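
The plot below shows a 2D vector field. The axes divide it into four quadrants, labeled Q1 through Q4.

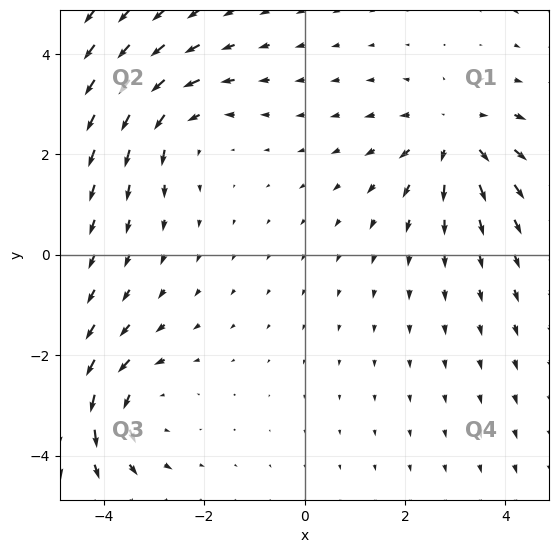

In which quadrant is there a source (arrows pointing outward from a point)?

Q1

The source sits at approximately (3.0, 2.4), which lies in quadrant Q1. The divergence there is about +3, positive as expected for a source.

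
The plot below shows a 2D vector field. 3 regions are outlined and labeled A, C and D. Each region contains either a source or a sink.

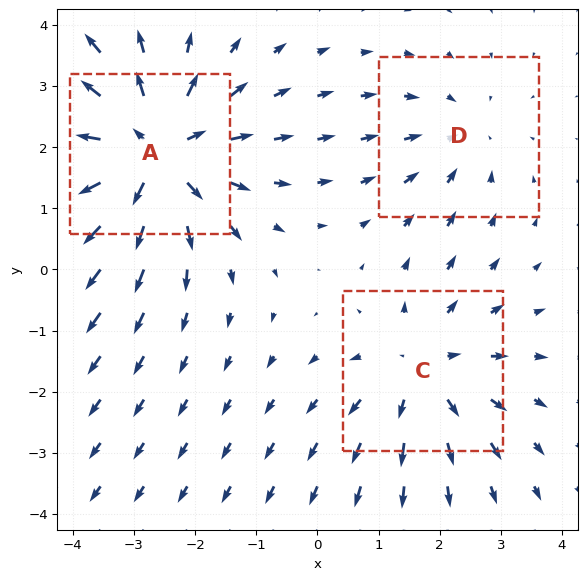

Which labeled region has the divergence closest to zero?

D

Divergence at each region's feature centre — A: about +4, C: about +3, D: about -2. Region D is closest to zero.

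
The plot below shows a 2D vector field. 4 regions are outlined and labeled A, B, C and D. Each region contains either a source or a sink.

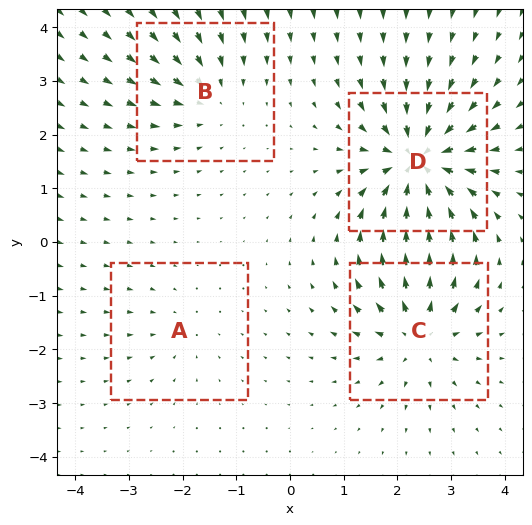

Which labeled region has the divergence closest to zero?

A

Divergence at each region's feature centre — A: about -2, B: about -4, C: about +5, D: about -7. Region A is closest to zero.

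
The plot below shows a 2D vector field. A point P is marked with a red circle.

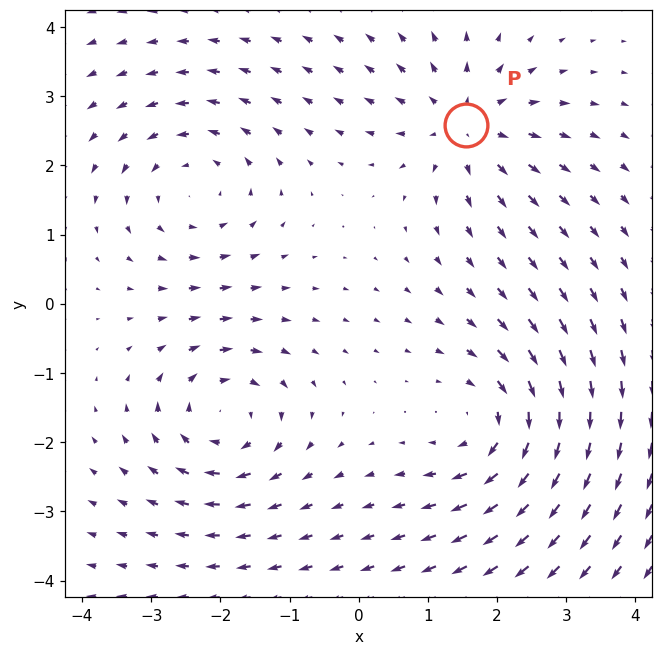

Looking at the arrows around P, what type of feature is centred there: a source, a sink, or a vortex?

At P (1.5, 2.6) the arrows spread outward. Divergence about +4, curl ≈0 — positive divergence with near-zero curl is a source.

source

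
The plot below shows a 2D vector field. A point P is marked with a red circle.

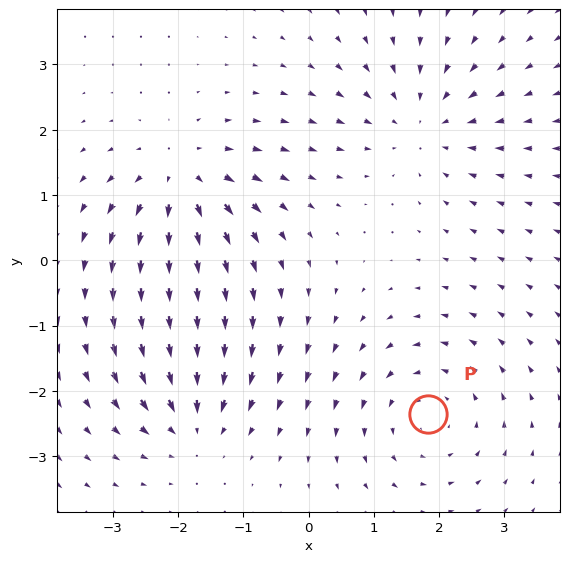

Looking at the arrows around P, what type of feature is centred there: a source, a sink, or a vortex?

At P (1.8, -2.4) the arrows circulate counterclockwise. Divergence ≈0, curl about +4 — near-zero divergence with nonzero curl is a vortex.

vortex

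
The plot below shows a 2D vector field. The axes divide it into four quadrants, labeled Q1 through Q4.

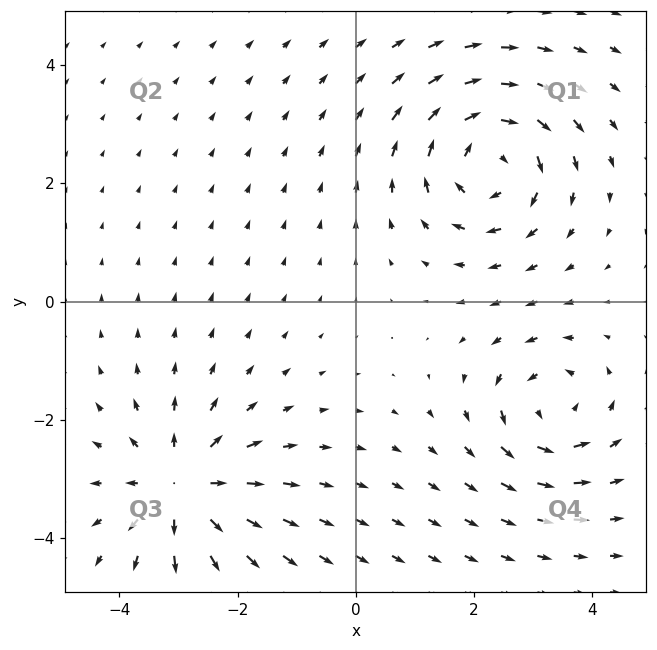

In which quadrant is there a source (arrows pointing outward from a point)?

Q3

The source sits at approximately (-2.9, -3.2), which lies in quadrant Q3. The divergence there is about +5, positive as expected for a source.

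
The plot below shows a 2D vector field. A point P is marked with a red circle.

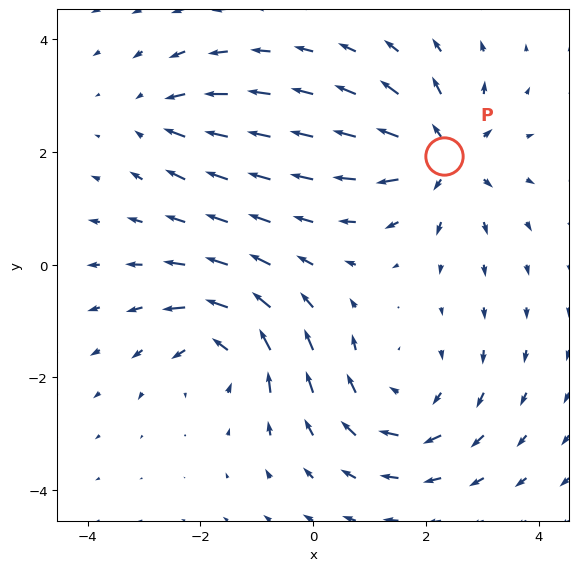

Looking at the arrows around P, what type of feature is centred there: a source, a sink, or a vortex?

source

At P (2.3, 1.9) the arrows spread outward. Divergence about +6, curl ≈0 — positive divergence with near-zero curl is a source.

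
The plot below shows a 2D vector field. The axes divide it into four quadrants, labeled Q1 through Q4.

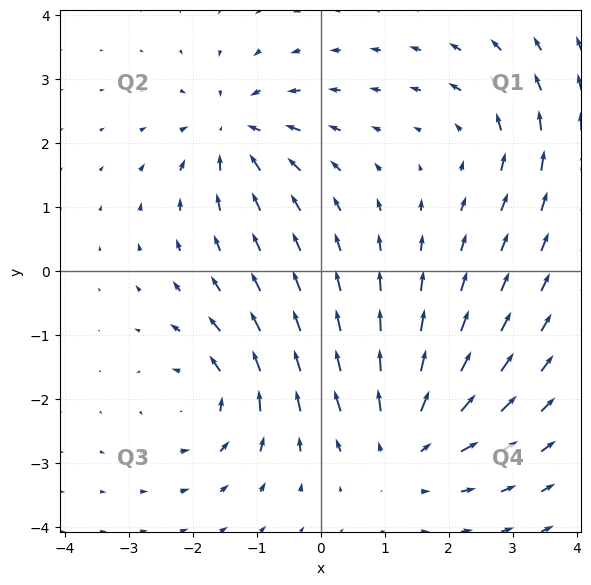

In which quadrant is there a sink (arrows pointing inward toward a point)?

The sink sits at approximately (-1.3, 2.2), which lies in quadrant Q2. The divergence there is about -5, negative as expected for a sink.

Q2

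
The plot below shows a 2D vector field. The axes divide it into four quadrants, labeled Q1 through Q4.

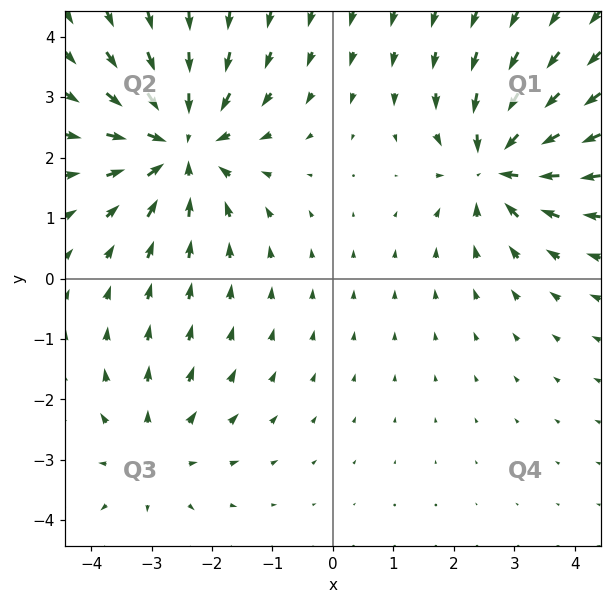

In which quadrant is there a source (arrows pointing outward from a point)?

The source sits at approximately (-3.0, -2.9), which lies in quadrant Q3. The divergence there is about +2, positive as expected for a source.

Q3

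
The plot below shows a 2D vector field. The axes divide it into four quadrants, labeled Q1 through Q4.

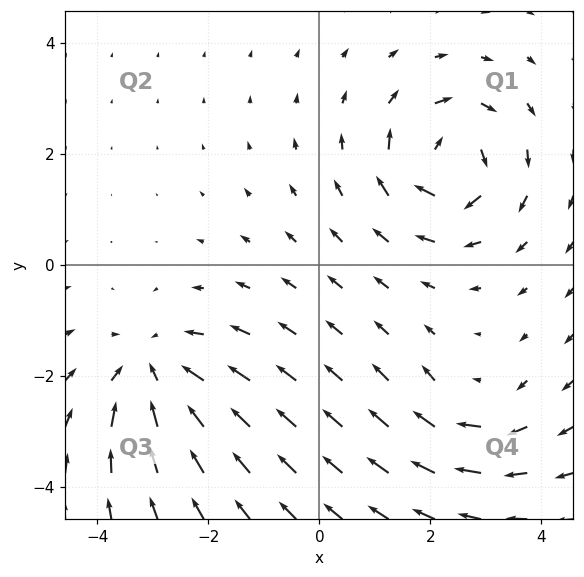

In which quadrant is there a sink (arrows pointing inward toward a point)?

The sink sits at approximately (-3.0, -1.9), which lies in quadrant Q3. The divergence there is about -4, negative as expected for a sink.

Q3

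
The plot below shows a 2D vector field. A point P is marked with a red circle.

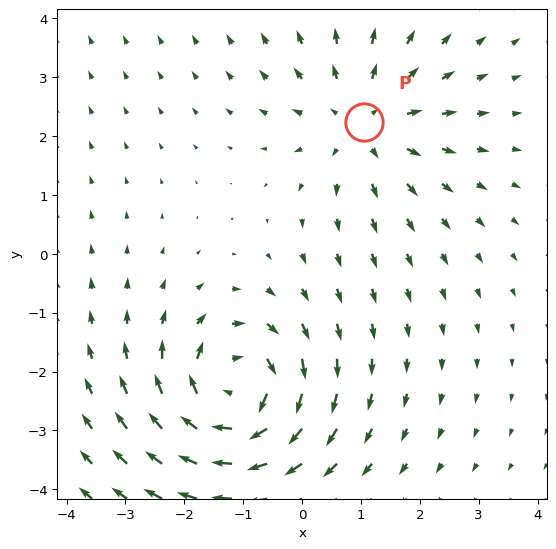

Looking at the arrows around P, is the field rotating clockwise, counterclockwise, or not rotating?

Near P at (1.0, 2.2) the arrows show no circulation. The curl there is ≈0.

not rotating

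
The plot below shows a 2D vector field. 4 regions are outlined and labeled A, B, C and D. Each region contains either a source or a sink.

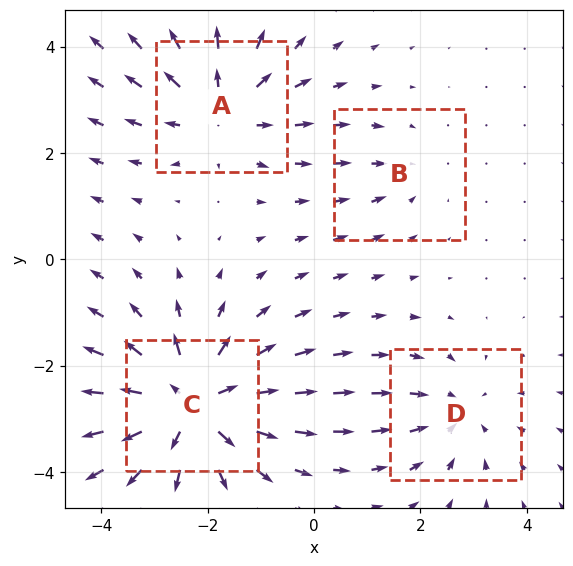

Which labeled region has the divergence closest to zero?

B

Divergence at each region's feature centre — A: about +4, B: about -2, C: about +6, D: about -3. Region B is closest to zero.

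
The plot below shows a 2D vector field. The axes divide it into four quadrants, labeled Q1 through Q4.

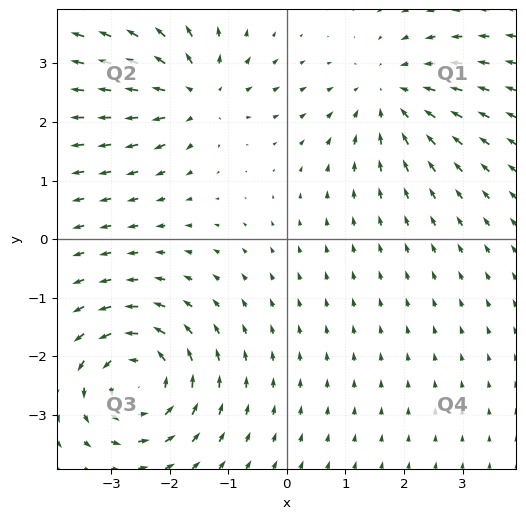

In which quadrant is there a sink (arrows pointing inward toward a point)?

The sink sits at approximately (1.7, 2.5), which lies in quadrant Q1. The divergence there is about -3, negative as expected for a sink.

Q1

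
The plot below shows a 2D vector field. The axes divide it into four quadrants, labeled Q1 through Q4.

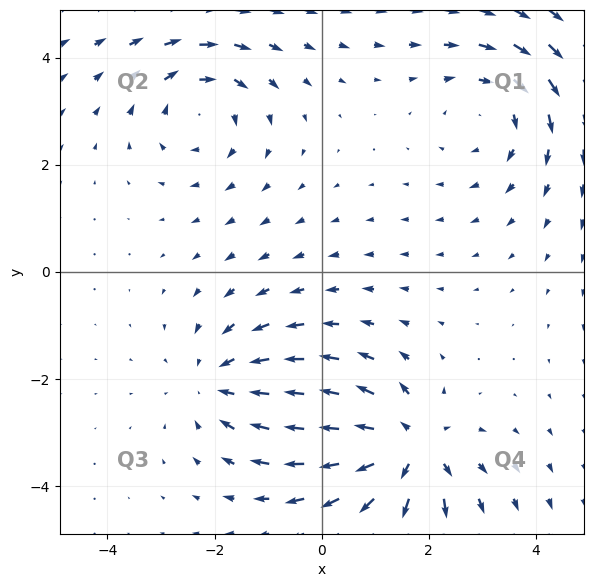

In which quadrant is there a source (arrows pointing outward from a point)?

The source sits at approximately (1.6, -3.3), which lies in quadrant Q4. The divergence there is about +6, positive as expected for a source.

Q4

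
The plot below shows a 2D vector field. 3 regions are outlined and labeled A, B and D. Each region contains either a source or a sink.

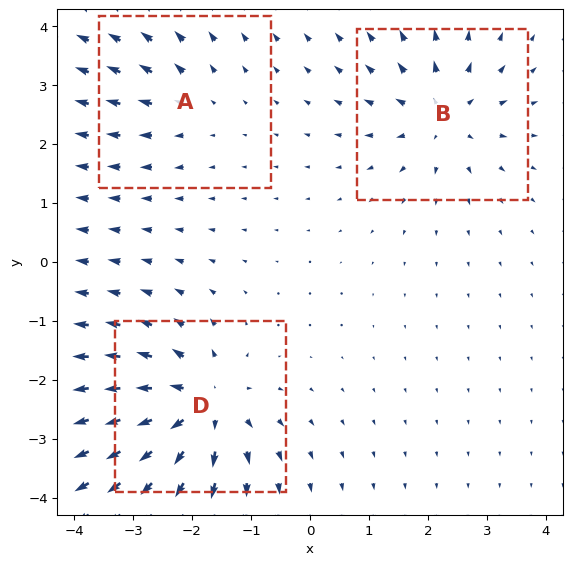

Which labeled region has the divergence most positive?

Divergence at each region's feature centre — A: about +2, B: about +4, D: about +5. Region D is most positive.

D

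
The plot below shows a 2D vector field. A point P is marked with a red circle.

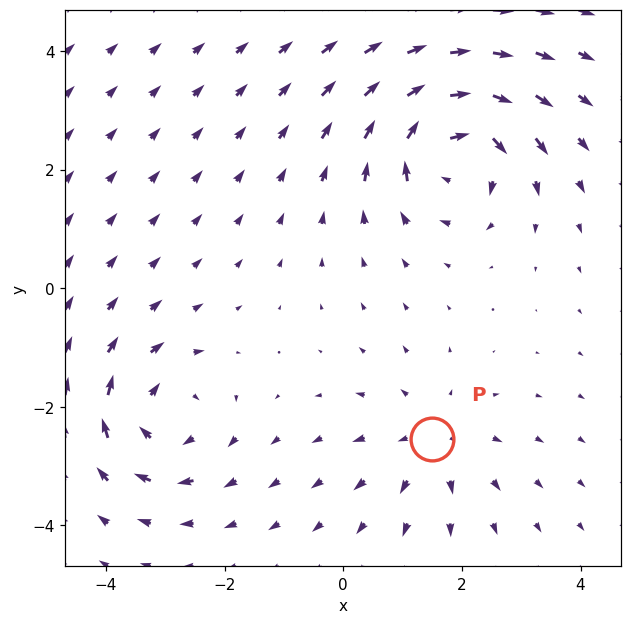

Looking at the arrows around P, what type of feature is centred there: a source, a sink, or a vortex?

At P (1.5, -2.5) the arrows spread outward. Divergence about +3, curl ≈0 — positive divergence with near-zero curl is a source.

source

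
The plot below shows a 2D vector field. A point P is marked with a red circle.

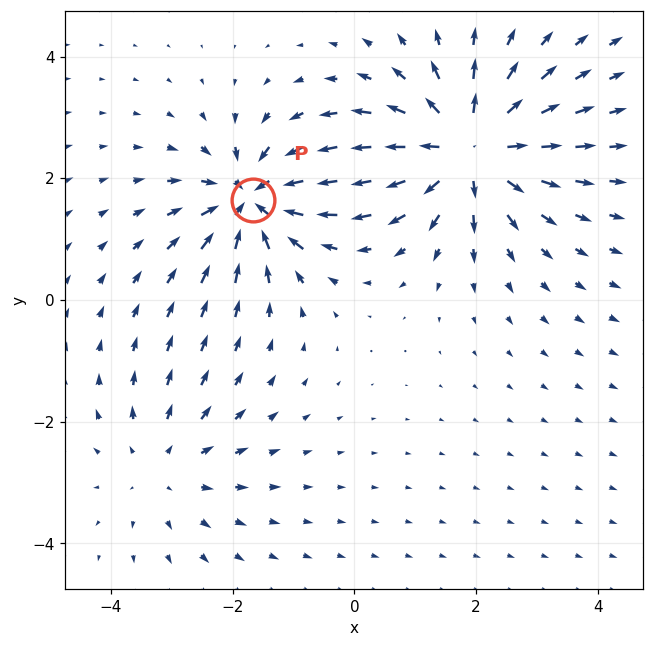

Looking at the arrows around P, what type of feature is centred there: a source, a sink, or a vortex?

At P (-1.7, 1.6) the arrows converge inward. Divergence about -5, curl ≈0 — negative divergence with near-zero curl is a sink.

sink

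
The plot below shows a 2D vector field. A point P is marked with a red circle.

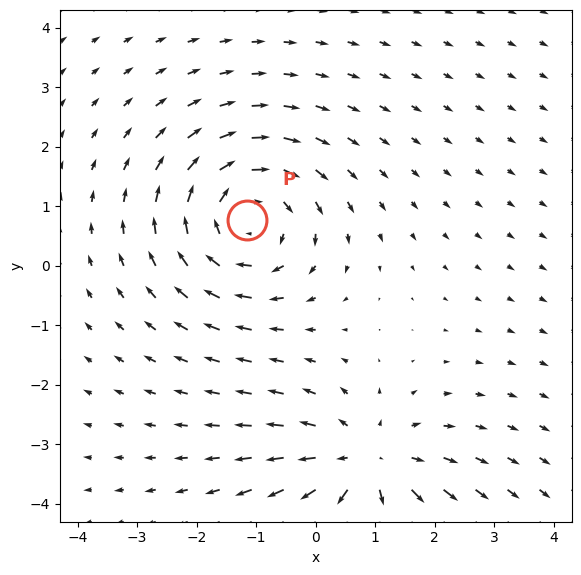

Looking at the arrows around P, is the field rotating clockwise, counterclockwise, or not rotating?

Near P at (-1.2, 0.8) the arrows circulate clockwise. The curl (z-component) there is about -3; negative curl means clockwise rotation.

clockwise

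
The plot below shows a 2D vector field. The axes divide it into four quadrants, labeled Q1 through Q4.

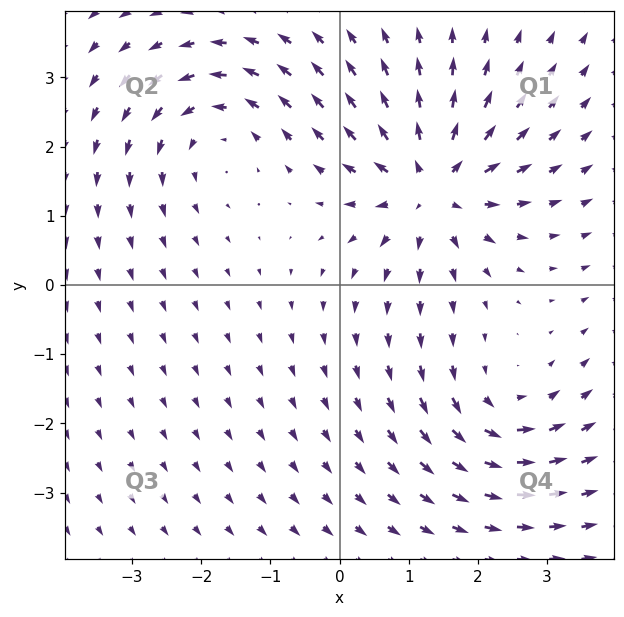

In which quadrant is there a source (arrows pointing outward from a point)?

Q1

The source sits at approximately (1.3, 1.4), which lies in quadrant Q1. The divergence there is about +5, positive as expected for a source.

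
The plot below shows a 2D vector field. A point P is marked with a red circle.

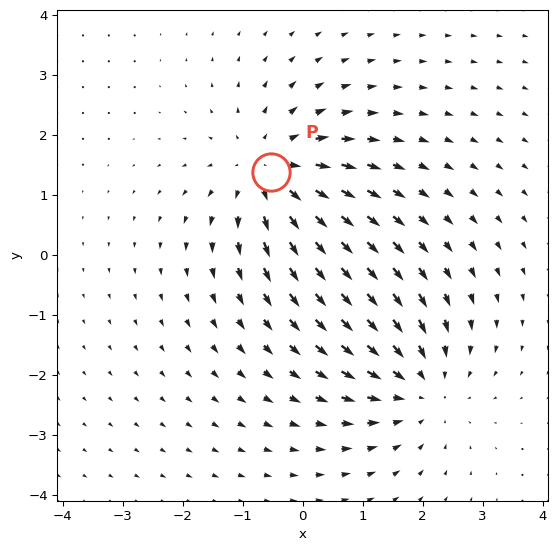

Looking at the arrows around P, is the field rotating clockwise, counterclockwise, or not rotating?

Near P at (-0.5, 1.4) the arrows show no circulation. The curl there is ≈0.

not rotating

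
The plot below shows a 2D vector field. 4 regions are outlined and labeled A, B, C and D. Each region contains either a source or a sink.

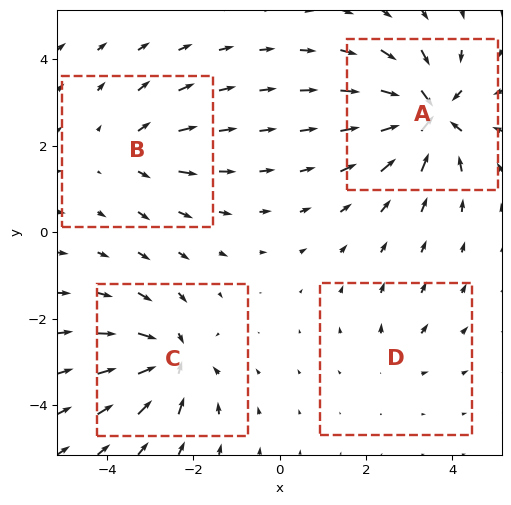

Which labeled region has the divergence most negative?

Divergence at each region's feature centre — A: about -8, B: about +4, C: about -6, D: about +2. Region A is most negative.

A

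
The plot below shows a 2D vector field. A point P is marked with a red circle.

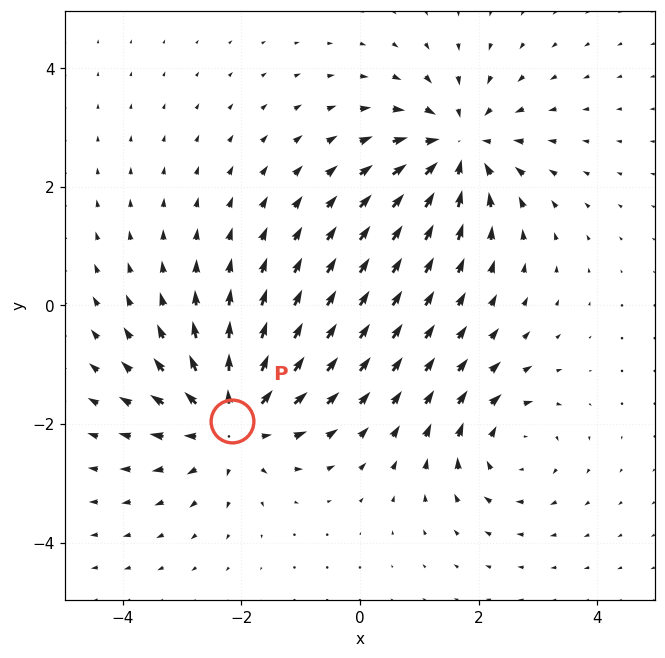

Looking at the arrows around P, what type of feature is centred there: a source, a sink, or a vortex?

source

At P (-2.2, -1.9) the arrows spread outward. Divergence about +5, curl ≈0 — positive divergence with near-zero curl is a source.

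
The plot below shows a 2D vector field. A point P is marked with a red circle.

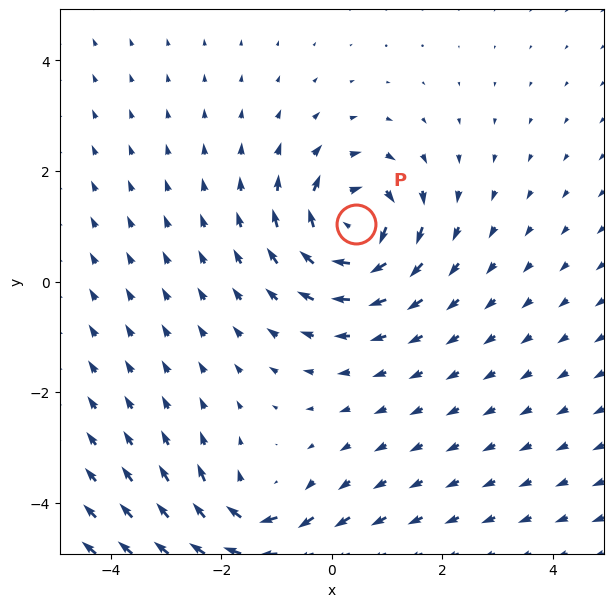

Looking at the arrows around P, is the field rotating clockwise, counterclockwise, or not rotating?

clockwise

Near P at (0.4, 1.0) the arrows circulate clockwise. The curl (z-component) there is about -5; negative curl means clockwise rotation.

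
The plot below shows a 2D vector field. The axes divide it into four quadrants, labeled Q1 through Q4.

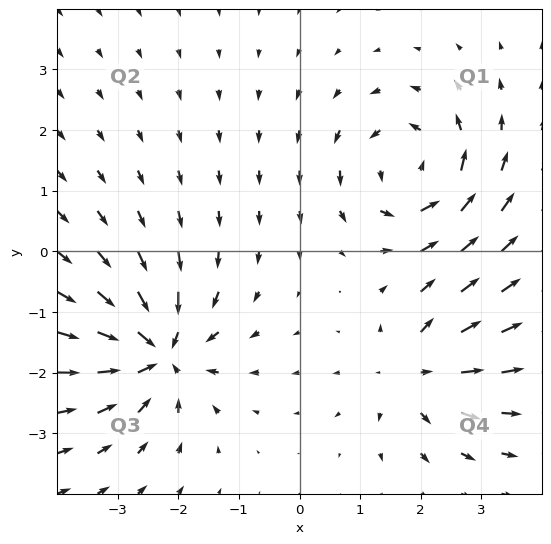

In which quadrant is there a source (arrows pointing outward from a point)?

The source sits at approximately (1.9, -2.0), which lies in quadrant Q4. The divergence there is about +3, positive as expected for a source.

Q4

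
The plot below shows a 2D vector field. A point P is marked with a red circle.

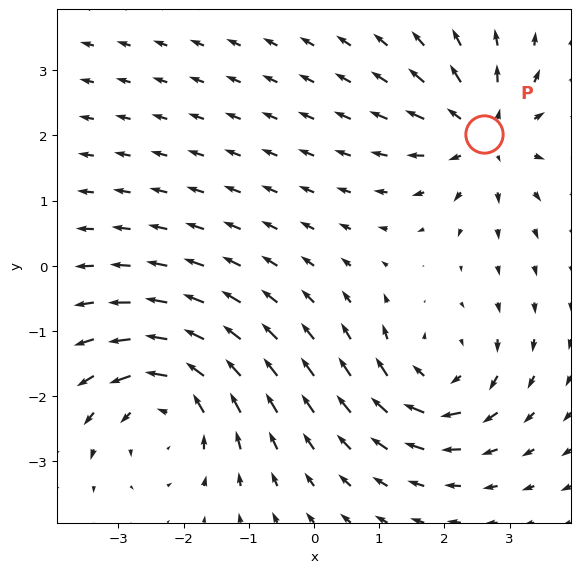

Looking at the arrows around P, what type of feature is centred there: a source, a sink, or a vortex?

At P (2.6, 2.0) the arrows spread outward. Divergence about +5, curl ≈0 — positive divergence with near-zero curl is a source.

source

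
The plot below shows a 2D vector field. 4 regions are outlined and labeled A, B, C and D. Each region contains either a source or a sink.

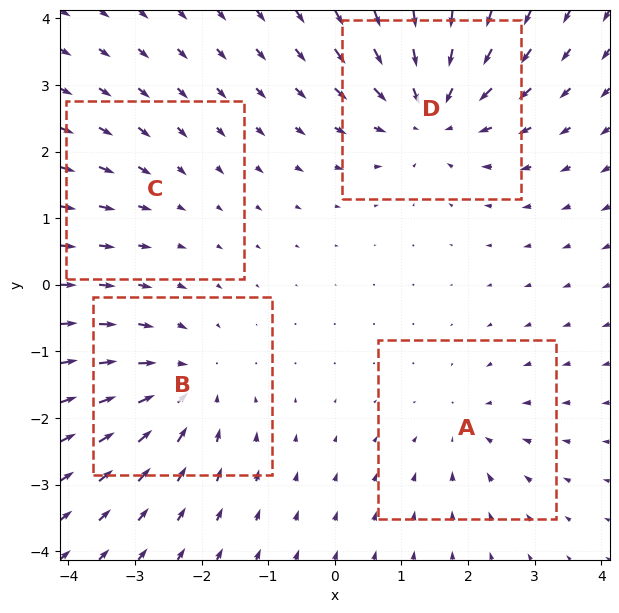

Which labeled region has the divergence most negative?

D

Divergence at each region's feature centre — A: about -3, B: about -5, C: about -2, D: about -6. Region D is most negative.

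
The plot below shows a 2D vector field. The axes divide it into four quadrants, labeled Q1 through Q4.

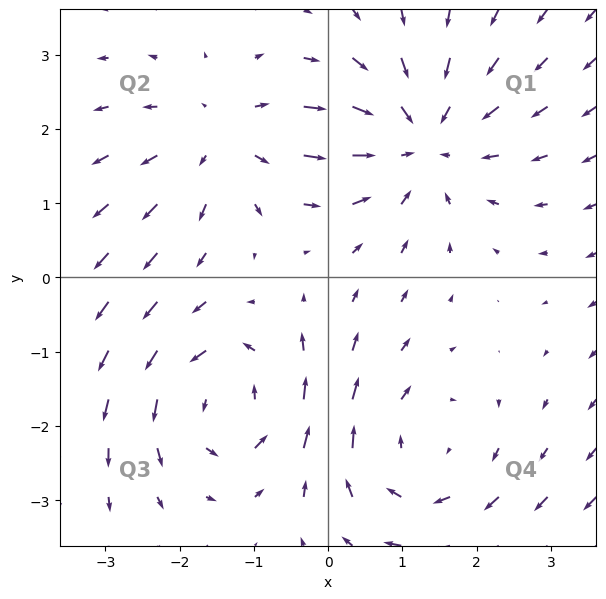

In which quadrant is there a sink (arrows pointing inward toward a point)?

Q1

The sink sits at approximately (1.2, 1.8), which lies in quadrant Q1. The divergence there is about -3, negative as expected for a sink.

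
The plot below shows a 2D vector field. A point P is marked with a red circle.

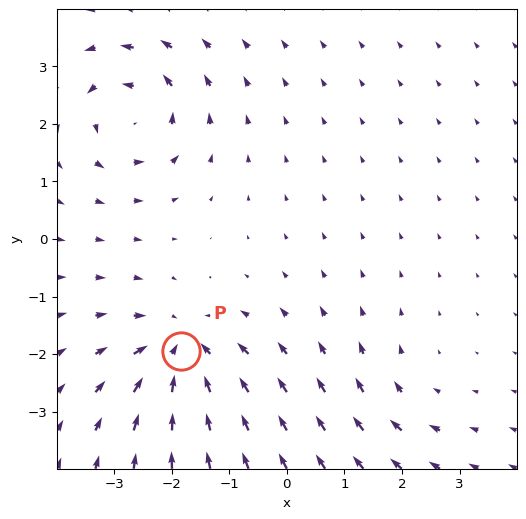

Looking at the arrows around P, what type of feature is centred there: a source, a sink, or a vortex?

sink

At P (-1.8, -1.9) the arrows converge inward. Divergence about -6, curl ≈0 — negative divergence with near-zero curl is a sink.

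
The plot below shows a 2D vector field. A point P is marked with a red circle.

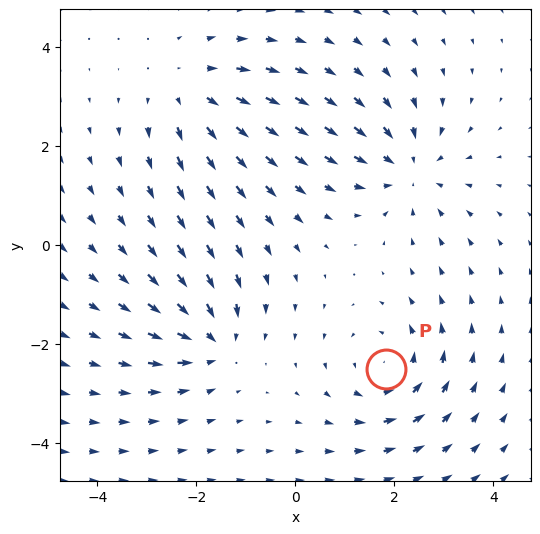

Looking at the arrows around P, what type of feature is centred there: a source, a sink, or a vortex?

At P (1.8, -2.5) the arrows circulate counterclockwise. Divergence ≈0, curl about +4 — near-zero divergence with nonzero curl is a vortex.

vortex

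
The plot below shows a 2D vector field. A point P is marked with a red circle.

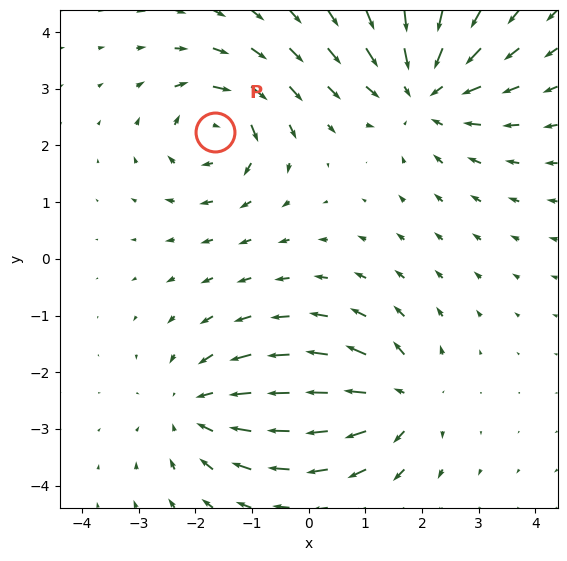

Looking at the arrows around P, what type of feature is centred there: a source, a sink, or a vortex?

vortex

At P (-1.7, 2.2) the arrows circulate clockwise. Divergence ≈0, curl about -5 — near-zero divergence with nonzero curl is a vortex.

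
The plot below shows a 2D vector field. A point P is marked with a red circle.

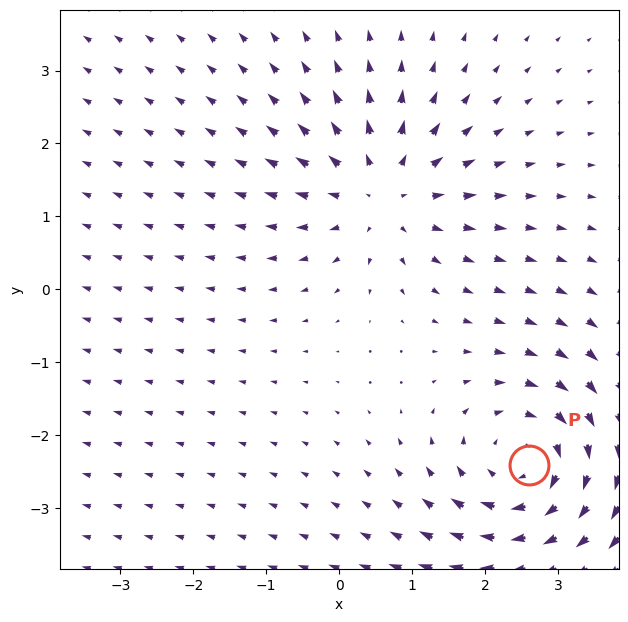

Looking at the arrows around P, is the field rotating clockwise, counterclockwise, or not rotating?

Near P at (2.6, -2.4) the arrows circulate clockwise. The curl (z-component) there is about -4; negative curl means clockwise rotation.

clockwise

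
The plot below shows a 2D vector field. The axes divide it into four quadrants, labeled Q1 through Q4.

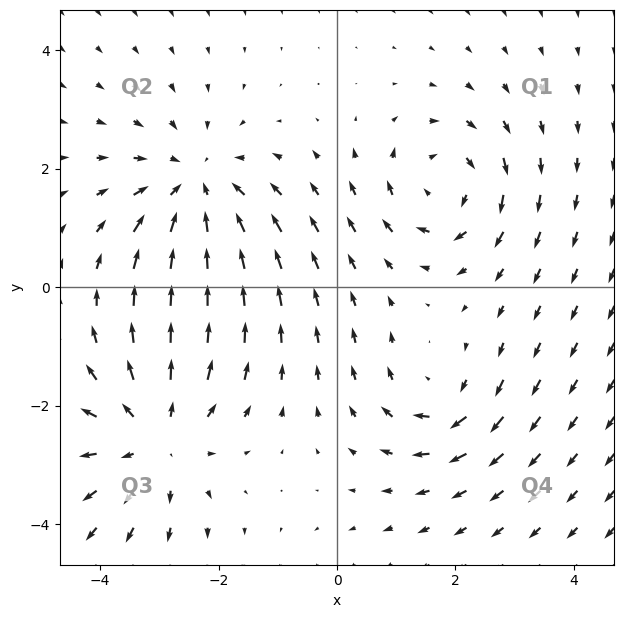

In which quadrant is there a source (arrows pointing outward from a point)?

Q3

The source sits at approximately (-3.1, -2.5), which lies in quadrant Q3. The divergence there is about +4, positive as expected for a source.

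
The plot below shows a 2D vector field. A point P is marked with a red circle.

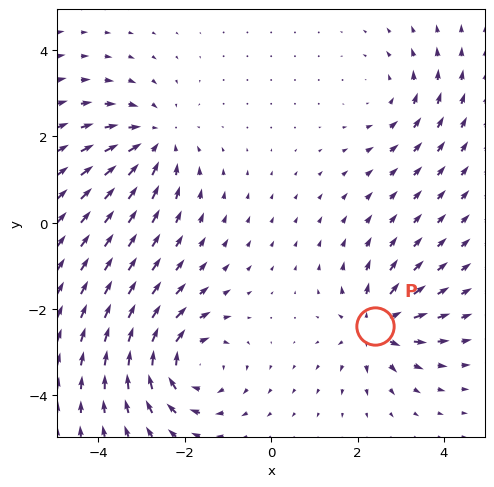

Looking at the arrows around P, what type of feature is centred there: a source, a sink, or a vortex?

At P (2.4, -2.4) the arrows spread outward. Divergence about +5, curl ≈0 — positive divergence with near-zero curl is a source.

source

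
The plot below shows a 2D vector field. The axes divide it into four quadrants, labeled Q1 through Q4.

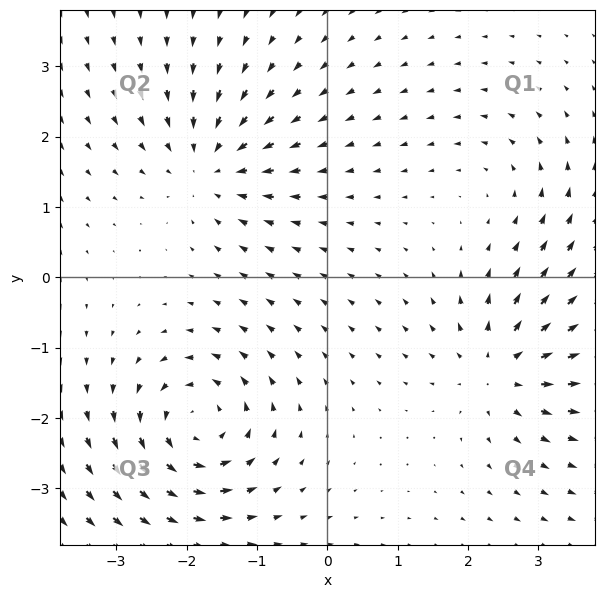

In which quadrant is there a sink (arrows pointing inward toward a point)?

The sink sits at approximately (-1.7, 1.6), which lies in quadrant Q2. The divergence there is about -5, negative as expected for a sink.

Q2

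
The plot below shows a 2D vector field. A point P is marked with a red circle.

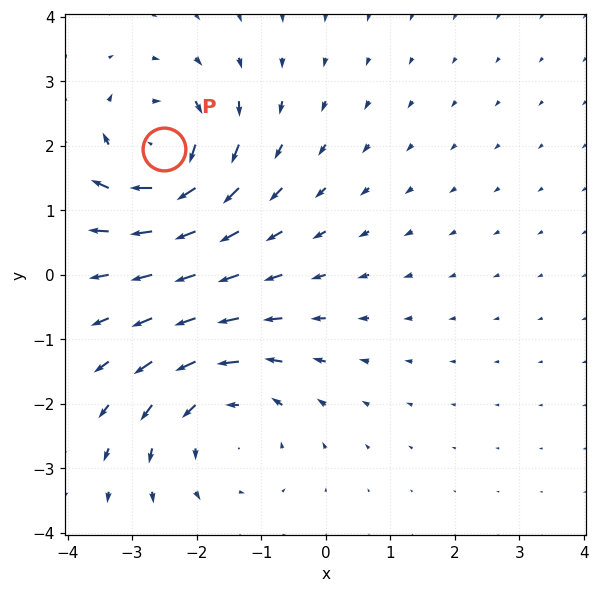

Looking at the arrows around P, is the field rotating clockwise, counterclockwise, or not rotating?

Near P at (-2.5, 1.9) the arrows circulate clockwise. The curl (z-component) there is about -6; negative curl means clockwise rotation.

clockwise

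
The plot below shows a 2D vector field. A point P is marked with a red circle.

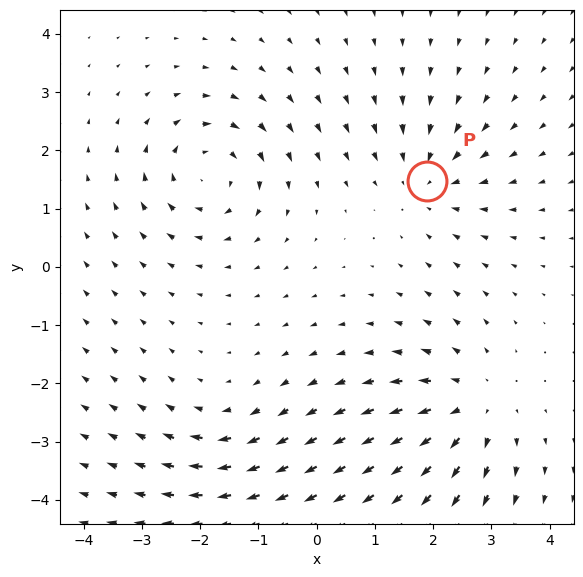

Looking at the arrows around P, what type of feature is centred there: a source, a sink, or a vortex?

sink

At P (1.9, 1.5) the arrows converge inward. Divergence about -4, curl ≈0 — negative divergence with near-zero curl is a sink.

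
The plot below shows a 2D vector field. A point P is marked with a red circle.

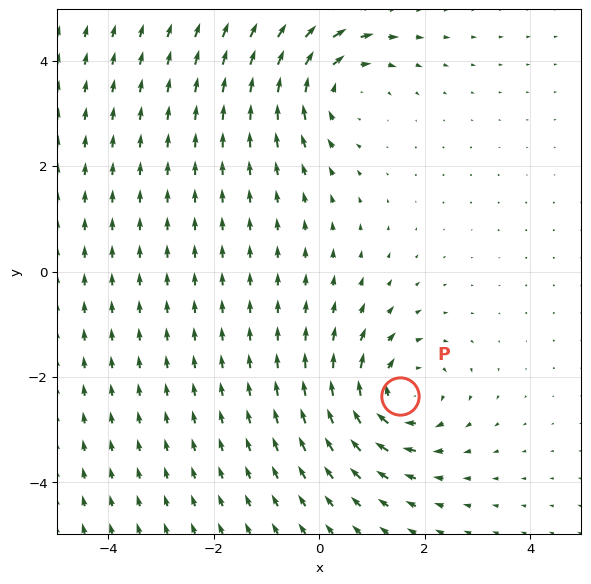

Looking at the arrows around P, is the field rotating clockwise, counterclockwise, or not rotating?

Near P at (1.5, -2.4) the arrows circulate clockwise. The curl (z-component) there is about -4; negative curl means clockwise rotation.

clockwise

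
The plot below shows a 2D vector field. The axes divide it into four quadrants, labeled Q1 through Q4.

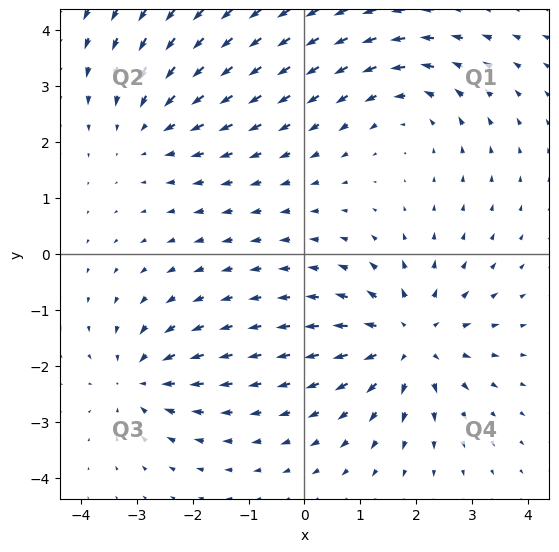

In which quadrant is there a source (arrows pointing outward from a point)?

The source sits at approximately (1.9, -1.5), which lies in quadrant Q4. The divergence there is about +5, positive as expected for a source.

Q4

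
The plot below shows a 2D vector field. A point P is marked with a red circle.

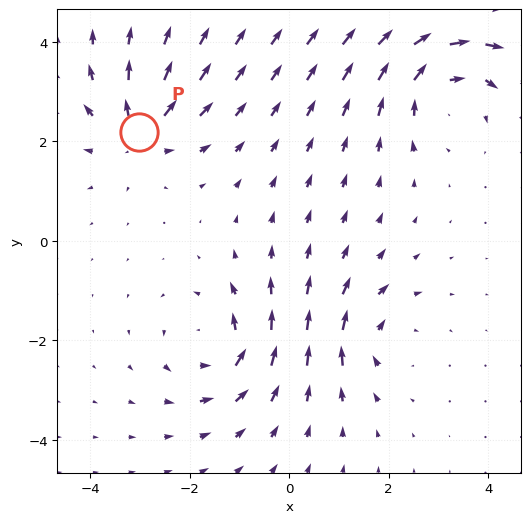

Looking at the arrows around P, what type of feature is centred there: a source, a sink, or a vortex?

At P (-3.0, 2.2) the arrows spread outward. Divergence about +5, curl ≈0 — positive divergence with near-zero curl is a source.

source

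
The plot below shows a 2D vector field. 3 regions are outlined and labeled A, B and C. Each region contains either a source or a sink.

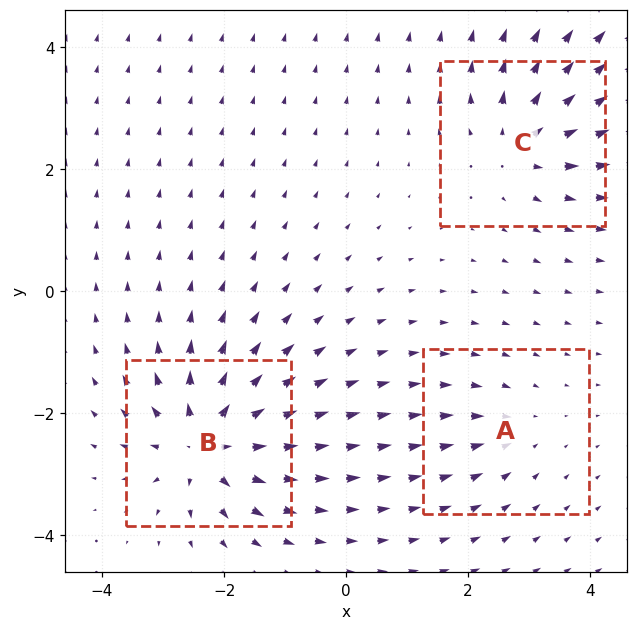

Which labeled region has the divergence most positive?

Divergence at each region's feature centre — A: about -2, B: about +6, C: about +4. Region B is most positive.

B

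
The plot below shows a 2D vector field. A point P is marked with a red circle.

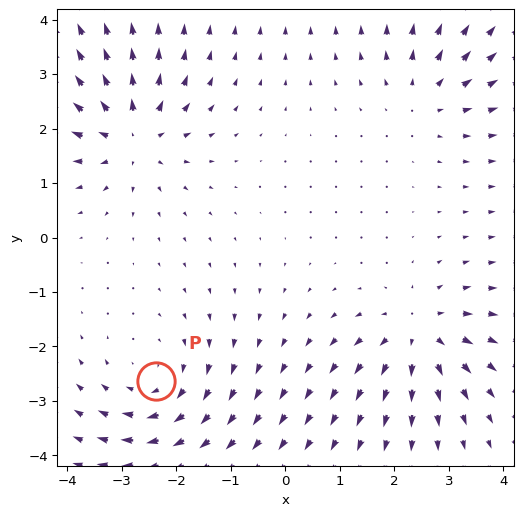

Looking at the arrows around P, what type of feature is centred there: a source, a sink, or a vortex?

At P (-2.4, -2.6) the arrows circulate clockwise. Divergence ≈0, curl about -3 — near-zero divergence with nonzero curl is a vortex.

vortex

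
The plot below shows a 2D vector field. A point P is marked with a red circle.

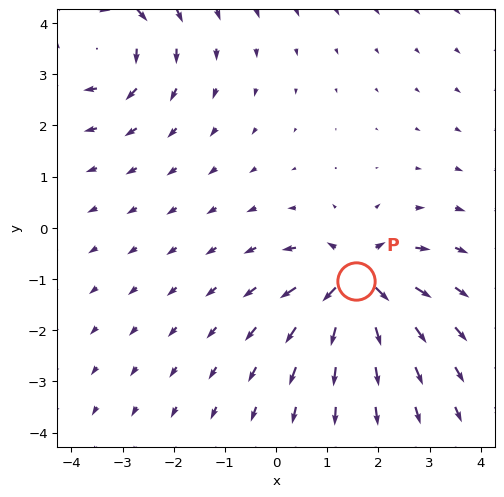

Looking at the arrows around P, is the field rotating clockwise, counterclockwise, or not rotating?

not rotating

Near P at (1.6, -1.0) the arrows show no circulation. The curl there is ≈0.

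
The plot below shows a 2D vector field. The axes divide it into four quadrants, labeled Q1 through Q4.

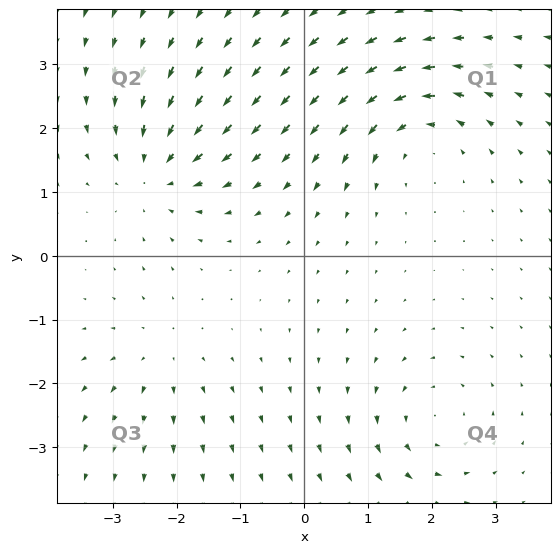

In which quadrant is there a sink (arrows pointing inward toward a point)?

The sink sits at approximately (-2.3, 1.3), which lies in quadrant Q2. The divergence there is about -5, negative as expected for a sink.

Q2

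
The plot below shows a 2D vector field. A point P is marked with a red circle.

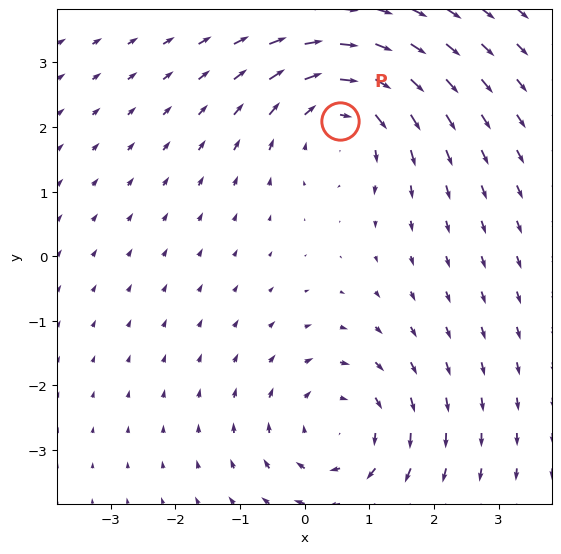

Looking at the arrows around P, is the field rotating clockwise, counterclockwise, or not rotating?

clockwise

Near P at (0.5, 2.1) the arrows circulate clockwise. The curl (z-component) there is about -3; negative curl means clockwise rotation.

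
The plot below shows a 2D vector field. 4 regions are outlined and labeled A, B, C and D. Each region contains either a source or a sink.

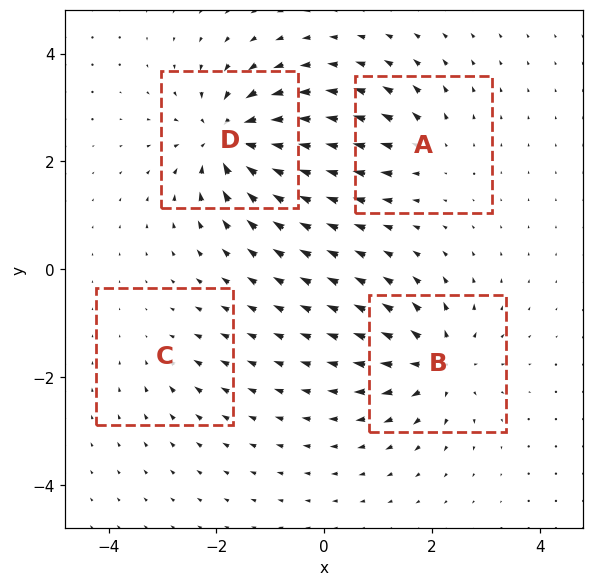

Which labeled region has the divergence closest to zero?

Divergence at each region's feature centre — A: about +4, B: about +7, C: about -2, D: about -8. Region C is closest to zero.

C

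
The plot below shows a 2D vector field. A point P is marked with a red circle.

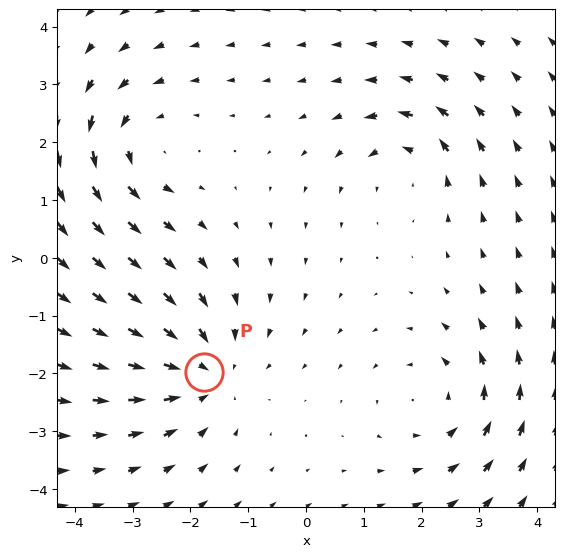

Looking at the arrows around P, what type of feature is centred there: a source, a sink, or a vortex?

sink

At P (-1.8, -2.0) the arrows converge inward. Divergence about -4, curl ≈0 — negative divergence with near-zero curl is a sink.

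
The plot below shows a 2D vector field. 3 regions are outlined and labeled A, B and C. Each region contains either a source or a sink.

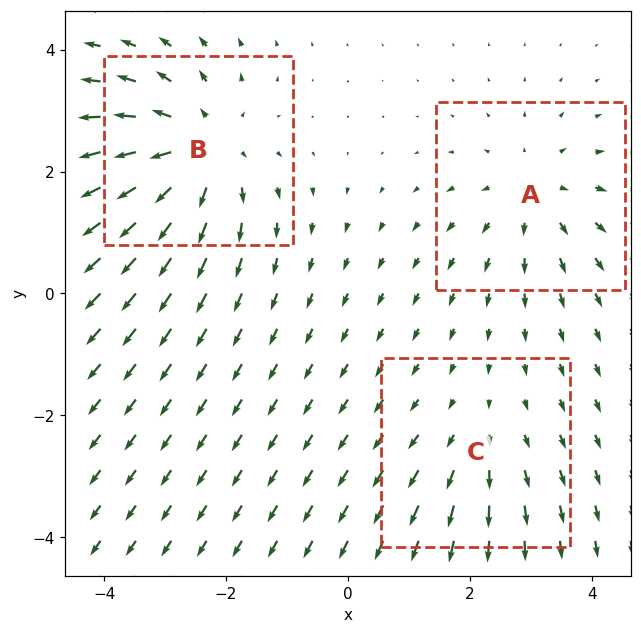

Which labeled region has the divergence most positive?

Divergence at each region's feature centre — A: about +3, B: about +4, C: about +2. Region B is most positive.

B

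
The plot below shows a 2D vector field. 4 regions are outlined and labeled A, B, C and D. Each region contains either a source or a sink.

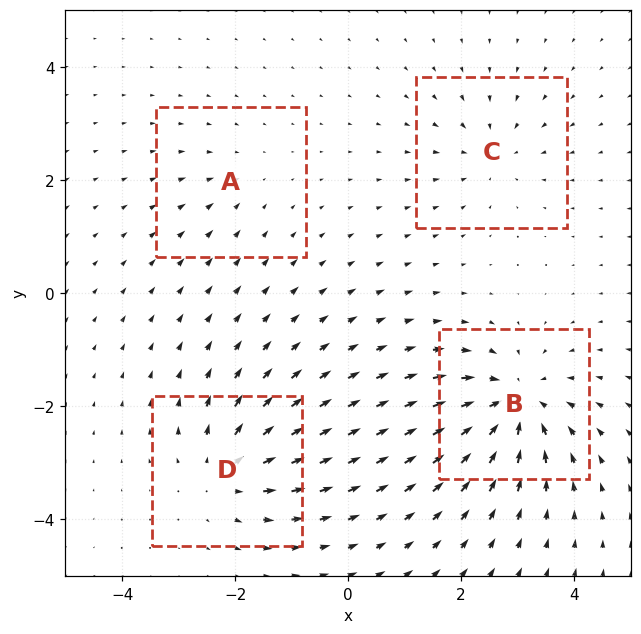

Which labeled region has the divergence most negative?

Divergence at each region's feature centre — A: about -2, B: about -7, C: about -4, D: about +5. Region B is most negative.

B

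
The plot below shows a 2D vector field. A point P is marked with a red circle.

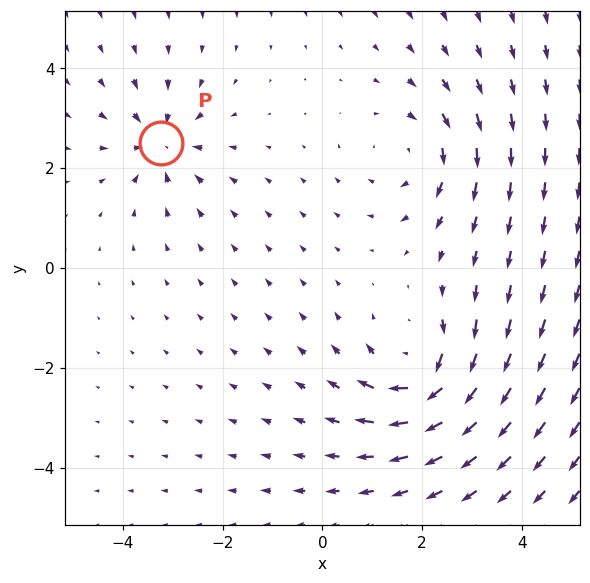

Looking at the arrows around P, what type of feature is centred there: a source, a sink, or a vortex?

sink

At P (-3.2, 2.5) the arrows converge inward. Divergence about -4, curl ≈0 — negative divergence with near-zero curl is a sink.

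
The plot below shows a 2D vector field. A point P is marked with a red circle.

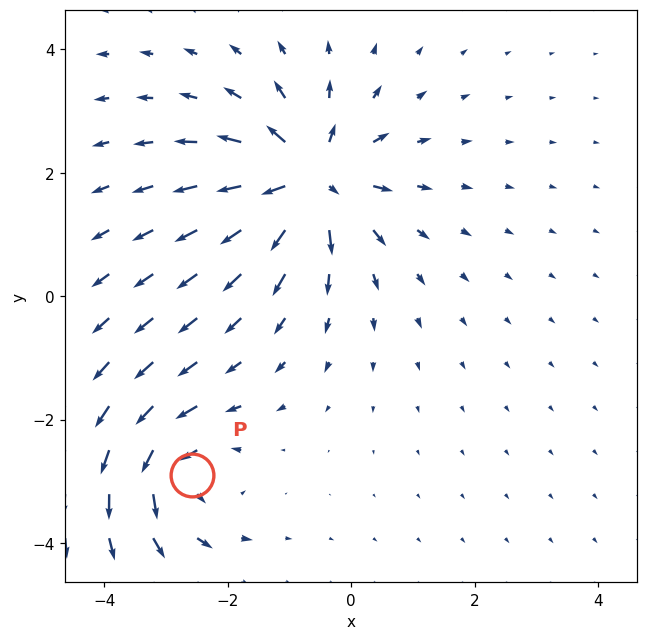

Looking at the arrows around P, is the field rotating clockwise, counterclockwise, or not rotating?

counterclockwise

Near P at (-2.6, -2.9) the arrows circulate counterclockwise. The curl (z-component) there is about +5; positive curl means counterclockwise rotation.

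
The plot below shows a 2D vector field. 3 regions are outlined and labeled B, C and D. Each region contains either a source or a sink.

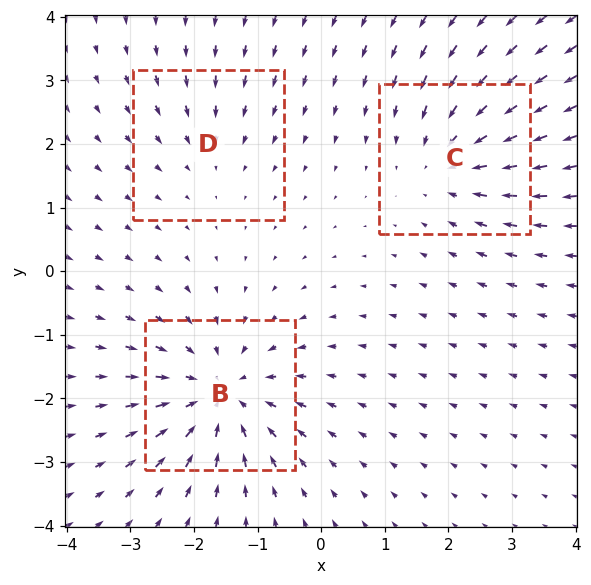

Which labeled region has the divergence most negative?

B

Divergence at each region's feature centre — B: about -5, C: about -3, D: about -2. Region B is most negative.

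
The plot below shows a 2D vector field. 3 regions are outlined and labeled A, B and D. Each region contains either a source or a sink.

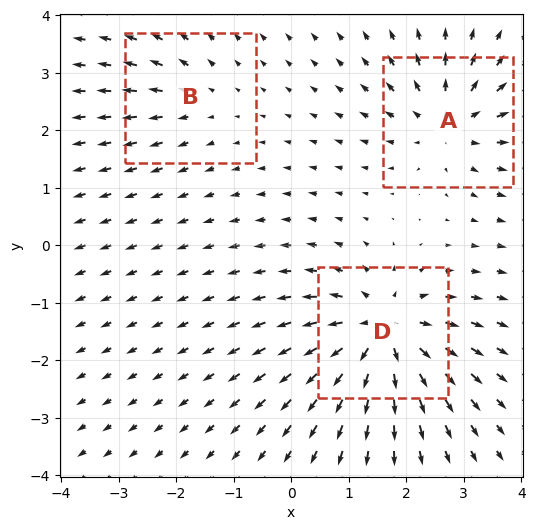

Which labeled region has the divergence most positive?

D

Divergence at each region's feature centre — A: about +4, B: about +2, D: about +6. Region D is most positive.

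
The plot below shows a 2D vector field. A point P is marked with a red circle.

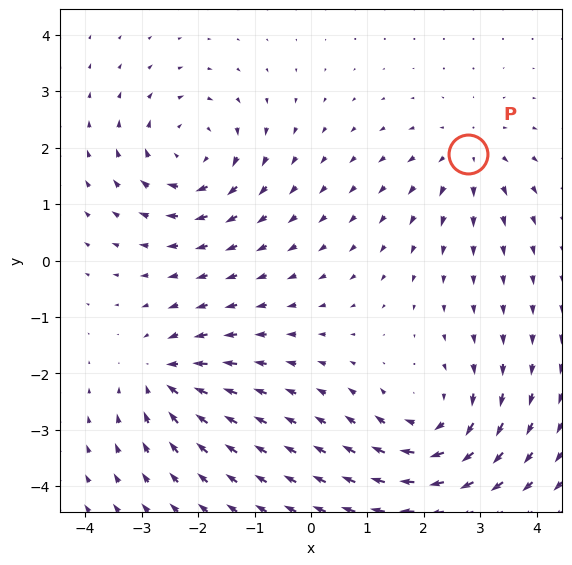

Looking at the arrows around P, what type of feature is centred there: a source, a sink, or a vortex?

At P (2.8, 1.9) the arrows spread outward. Divergence about +3, curl ≈0 — positive divergence with near-zero curl is a source.

source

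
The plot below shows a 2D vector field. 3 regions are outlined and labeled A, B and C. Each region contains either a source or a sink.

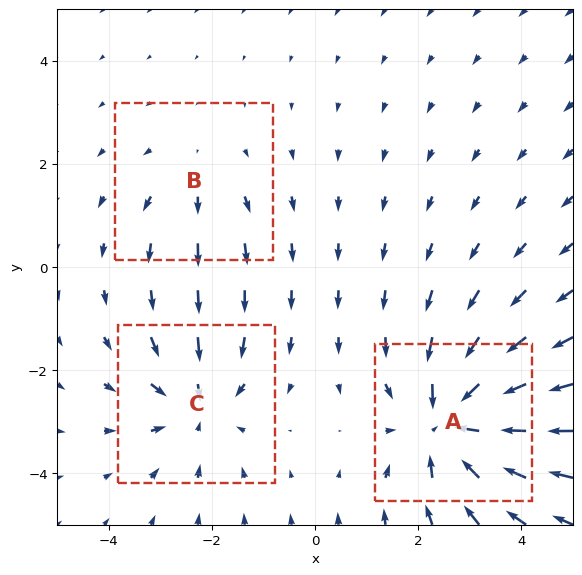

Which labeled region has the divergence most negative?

Divergence at each region's feature centre — A: about -5, B: about +2, C: about -3. Region A is most negative.

A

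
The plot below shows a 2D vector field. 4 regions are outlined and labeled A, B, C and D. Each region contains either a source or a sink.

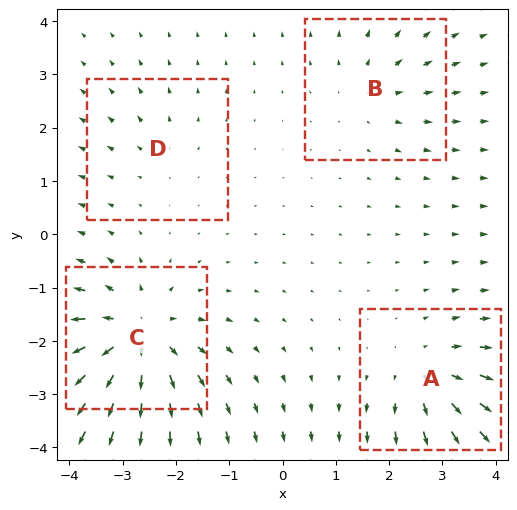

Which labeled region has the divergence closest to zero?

D

Divergence at each region's feature centre — A: about +5, B: about +3, C: about +7, D: about +2. Region D is closest to zero.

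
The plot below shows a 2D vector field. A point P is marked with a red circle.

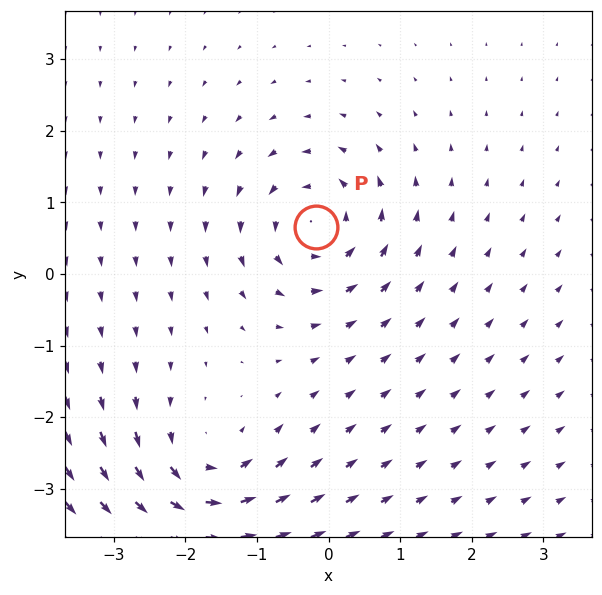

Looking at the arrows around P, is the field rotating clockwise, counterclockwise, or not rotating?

counterclockwise

Near P at (-0.2, 0.7) the arrows circulate counterclockwise. The curl (z-component) there is about +6; positive curl means counterclockwise rotation.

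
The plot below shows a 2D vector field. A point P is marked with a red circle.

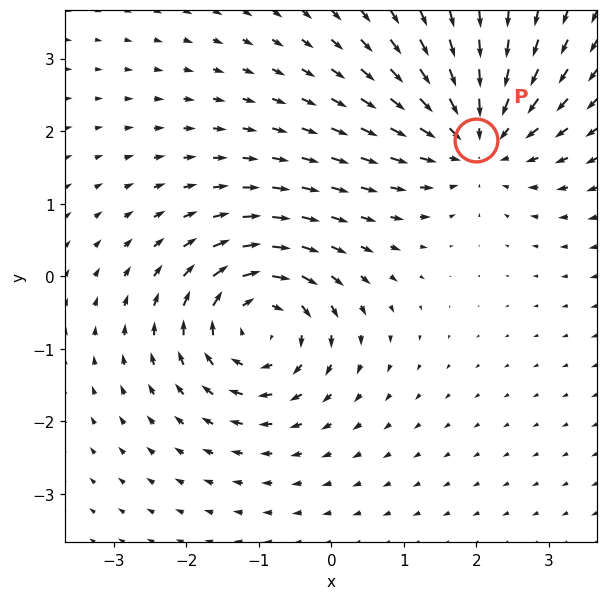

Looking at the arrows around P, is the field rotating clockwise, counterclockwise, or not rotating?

not rotating

Near P at (2.0, 1.9) the arrows show no circulation. The curl there is ≈0.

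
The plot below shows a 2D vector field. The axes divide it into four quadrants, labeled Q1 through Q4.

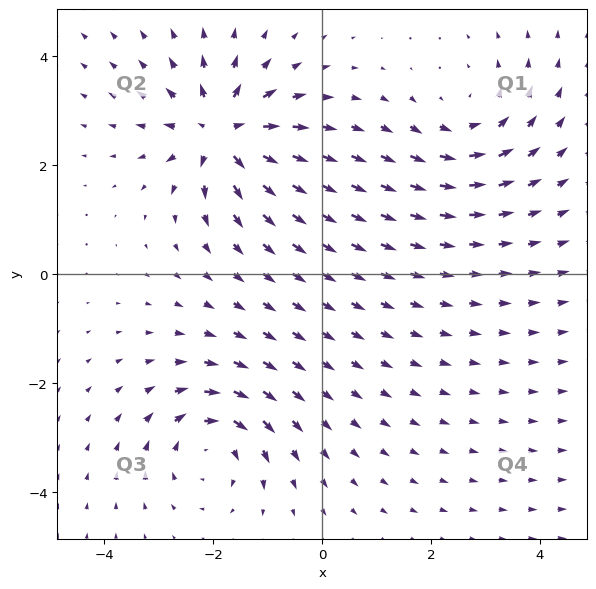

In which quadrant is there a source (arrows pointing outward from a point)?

Q2

The source sits at approximately (-1.8, 2.6), which lies in quadrant Q2. The divergence there is about +5, positive as expected for a source.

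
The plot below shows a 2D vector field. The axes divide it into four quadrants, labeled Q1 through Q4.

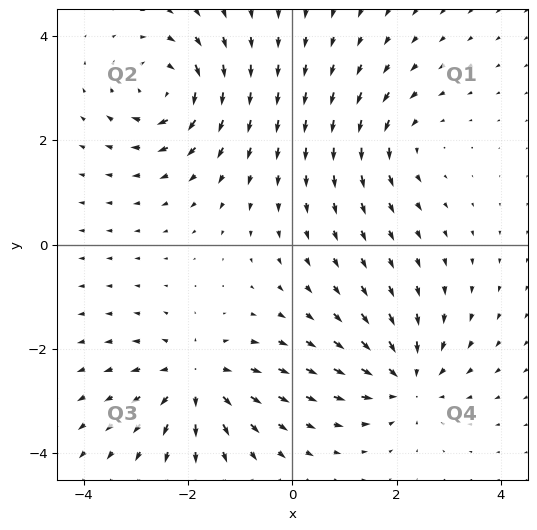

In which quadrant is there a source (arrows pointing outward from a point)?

Q3

The source sits at approximately (-1.9, -2.6), which lies in quadrant Q3. The divergence there is about +5, positive as expected for a source.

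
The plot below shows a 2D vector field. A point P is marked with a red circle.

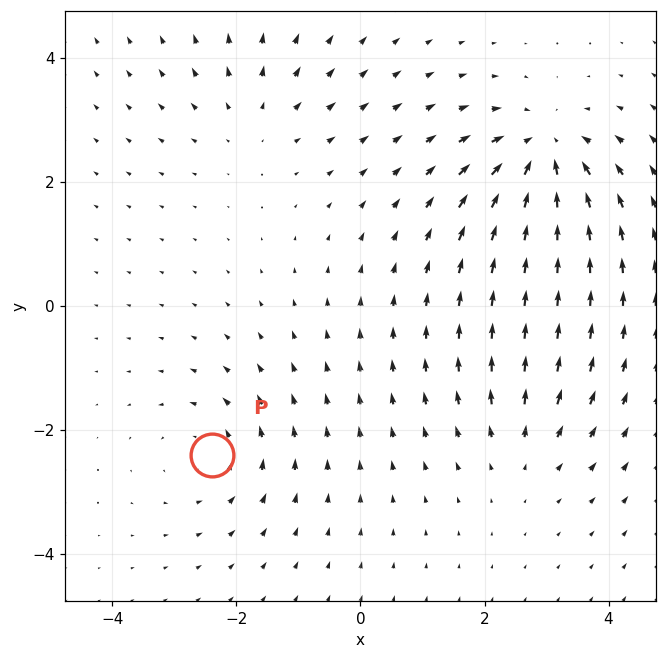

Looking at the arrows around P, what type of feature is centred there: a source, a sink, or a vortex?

At P (-2.4, -2.4) the arrows circulate counterclockwise. Divergence ≈0, curl about +3 — near-zero divergence with nonzero curl is a vortex.

vortex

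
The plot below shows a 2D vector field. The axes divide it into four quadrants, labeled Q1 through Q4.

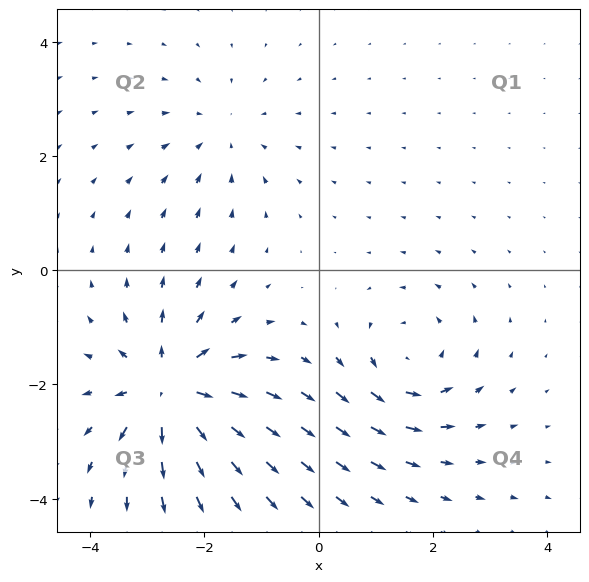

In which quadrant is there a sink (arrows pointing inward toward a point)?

The sink sits at approximately (-1.7, 2.4), which lies in quadrant Q2. The divergence there is about -2, negative as expected for a sink.

Q2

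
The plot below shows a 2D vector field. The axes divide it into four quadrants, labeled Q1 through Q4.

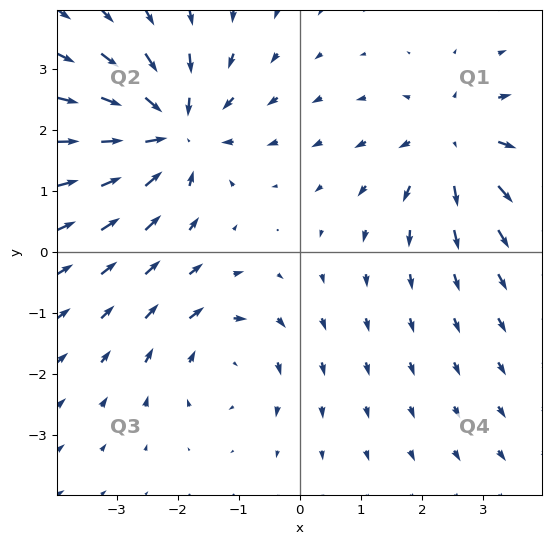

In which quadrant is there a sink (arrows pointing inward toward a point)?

Q2

The sink sits at approximately (-2.1, 2.0), which lies in quadrant Q2. The divergence there is about -6, negative as expected for a sink.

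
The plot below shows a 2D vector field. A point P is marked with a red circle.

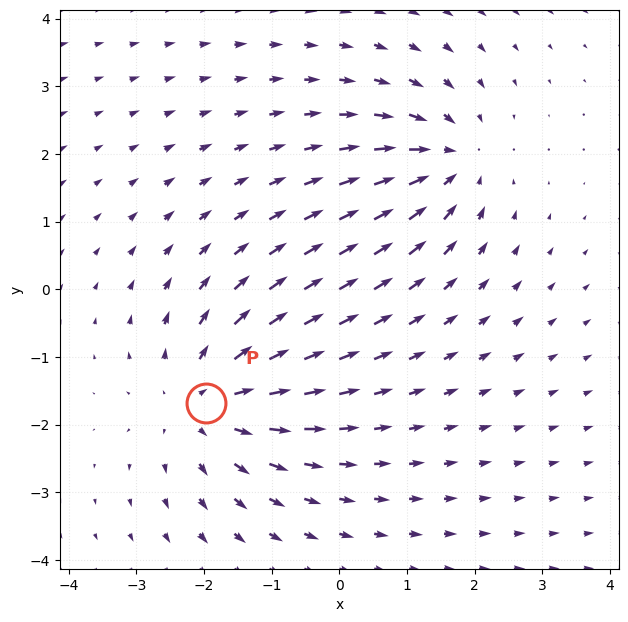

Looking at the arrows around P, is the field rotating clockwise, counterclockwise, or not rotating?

Near P at (-2.0, -1.7) the arrows show no circulation. The curl there is ≈0.

not rotating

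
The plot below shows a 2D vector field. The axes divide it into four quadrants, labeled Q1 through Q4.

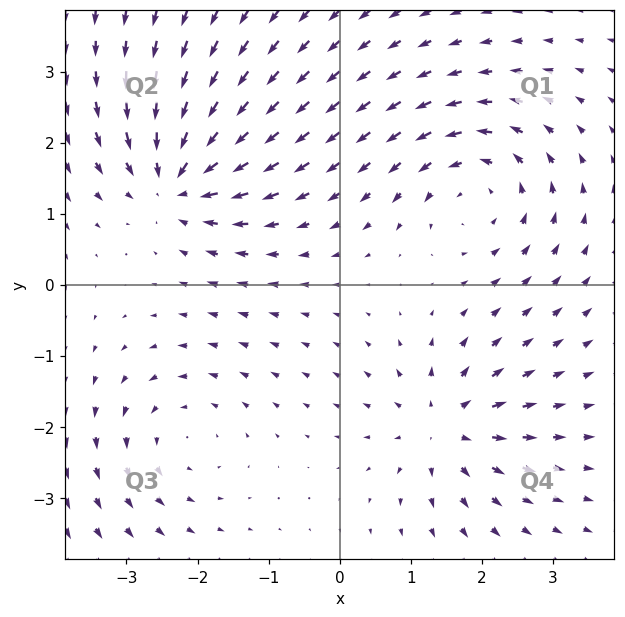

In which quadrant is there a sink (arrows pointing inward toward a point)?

The sink sits at approximately (-2.3, 1.5), which lies in quadrant Q2. The divergence there is about -7, negative as expected for a sink.

Q2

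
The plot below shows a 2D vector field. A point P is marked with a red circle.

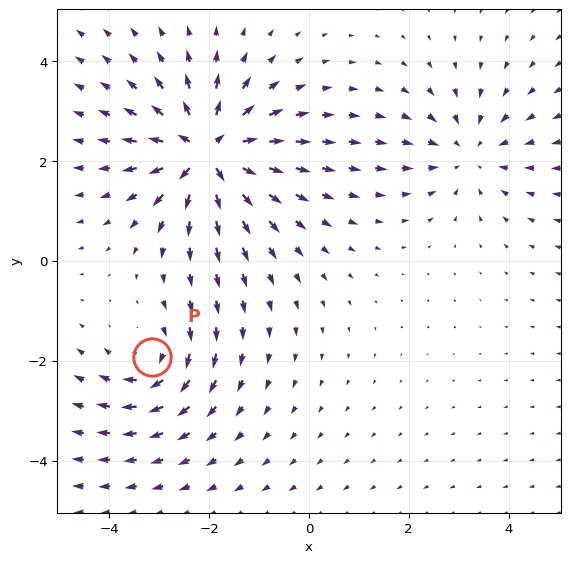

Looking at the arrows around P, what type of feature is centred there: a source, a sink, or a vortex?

At P (-3.1, -1.9) the arrows circulate clockwise. Divergence ≈0, curl about -4 — near-zero divergence with nonzero curl is a vortex.

vortex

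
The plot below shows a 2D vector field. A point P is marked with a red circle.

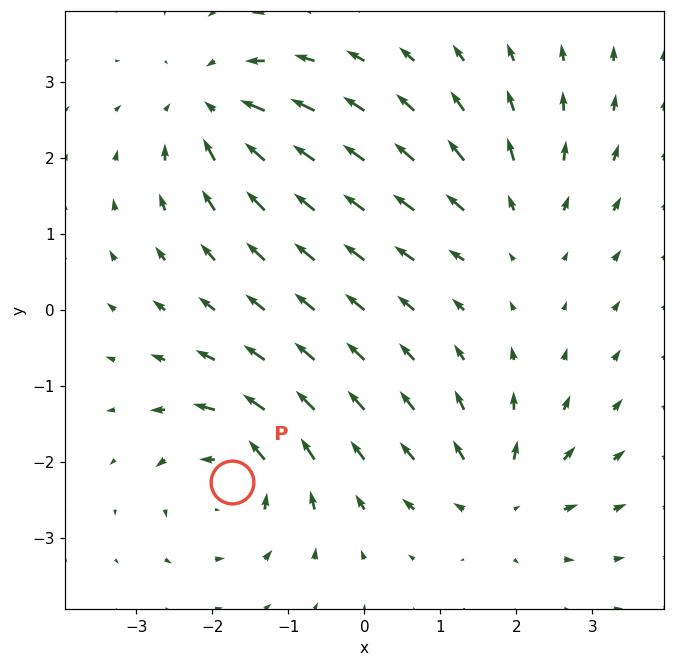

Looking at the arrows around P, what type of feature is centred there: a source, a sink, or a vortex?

At P (-1.7, -2.3) the arrows circulate counterclockwise. Divergence ≈0, curl about +6 — near-zero divergence with nonzero curl is a vortex.

vortex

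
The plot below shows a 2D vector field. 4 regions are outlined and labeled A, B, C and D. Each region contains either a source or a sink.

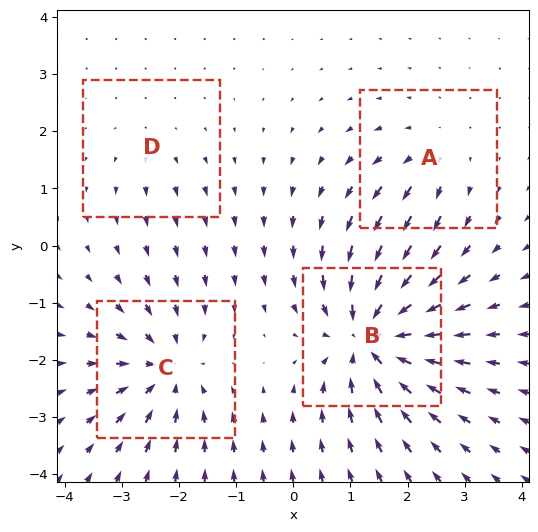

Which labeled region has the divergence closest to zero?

Divergence at each region's feature centre — A: about +3, B: about -8, C: about -6, D: about +2. Region D is closest to zero.

D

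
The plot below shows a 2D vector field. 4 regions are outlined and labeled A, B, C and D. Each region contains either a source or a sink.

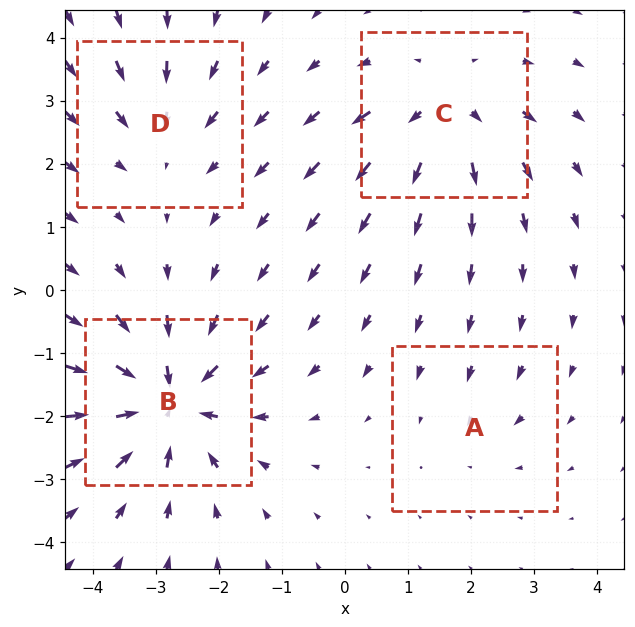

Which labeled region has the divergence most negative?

B

Divergence at each region's feature centre — A: about -2, B: about -7, C: about +5, D: about -3. Region B is most negative.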